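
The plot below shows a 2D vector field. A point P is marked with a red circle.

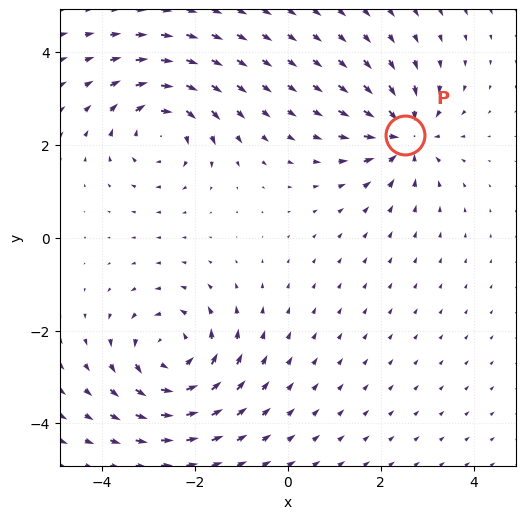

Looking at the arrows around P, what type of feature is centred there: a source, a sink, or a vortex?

At P (2.5, 2.2) the arrows converge inward. Divergence about -5, curl ≈0 — negative divergence with near-zero curl is a sink.

sink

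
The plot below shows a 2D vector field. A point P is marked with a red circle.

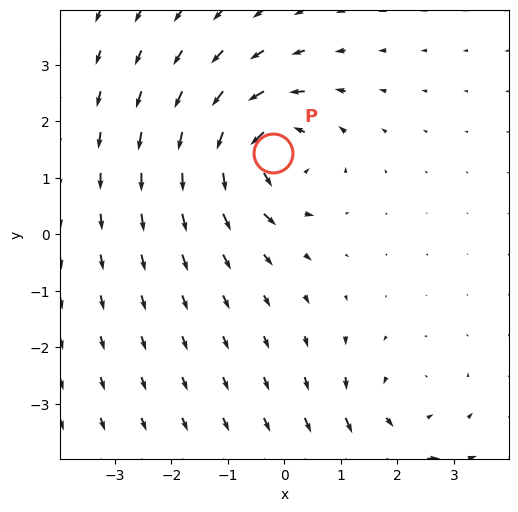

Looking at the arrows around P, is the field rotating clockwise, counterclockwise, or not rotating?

Near P at (-0.2, 1.4) the arrows circulate counterclockwise. The curl (z-component) there is about +6; positive curl means counterclockwise rotation.

counterclockwise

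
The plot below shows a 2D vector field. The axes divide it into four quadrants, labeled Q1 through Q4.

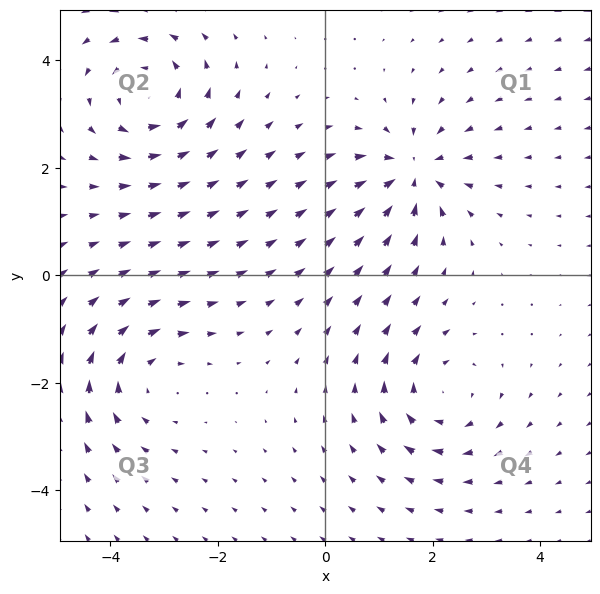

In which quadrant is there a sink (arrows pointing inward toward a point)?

The sink sits at approximately (1.6, 1.9), which lies in quadrant Q1. The divergence there is about -6, negative as expected for a sink.

Q1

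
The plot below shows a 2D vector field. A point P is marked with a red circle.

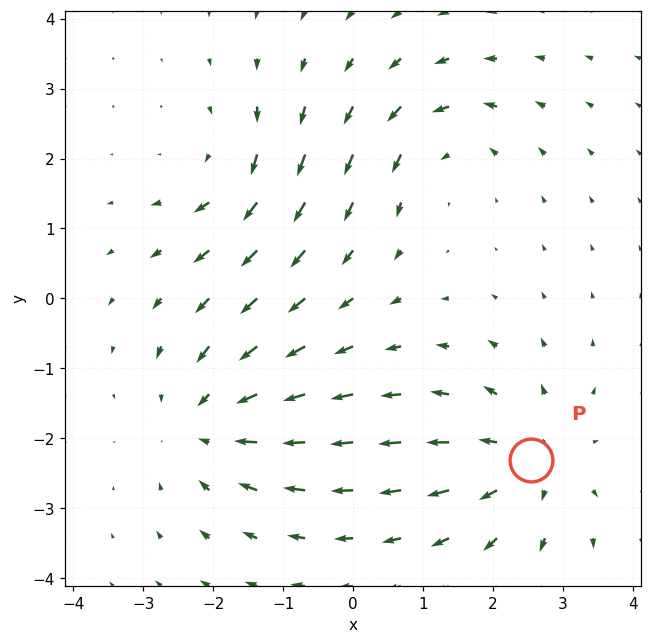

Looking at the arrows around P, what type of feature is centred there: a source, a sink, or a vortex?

source

At P (2.5, -2.3) the arrows spread outward. Divergence about +4, curl ≈0 — positive divergence with near-zero curl is a source.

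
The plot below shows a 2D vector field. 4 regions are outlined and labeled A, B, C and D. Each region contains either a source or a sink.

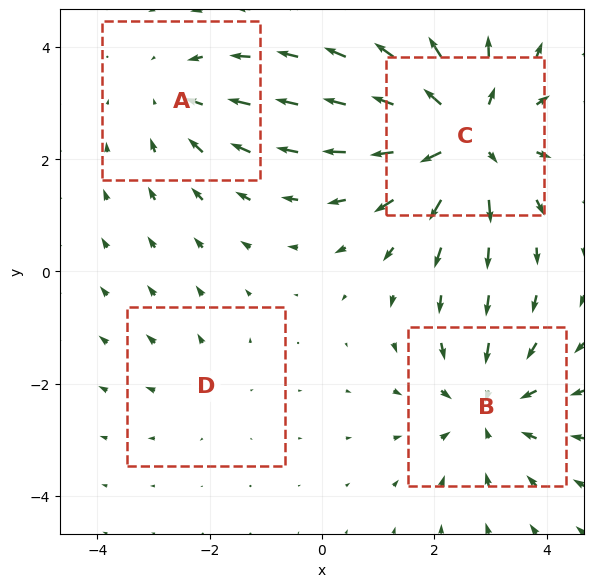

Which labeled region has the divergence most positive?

C

Divergence at each region's feature centre — A: about -3, B: about -4, C: about +6, D: about +2. Region C is most positive.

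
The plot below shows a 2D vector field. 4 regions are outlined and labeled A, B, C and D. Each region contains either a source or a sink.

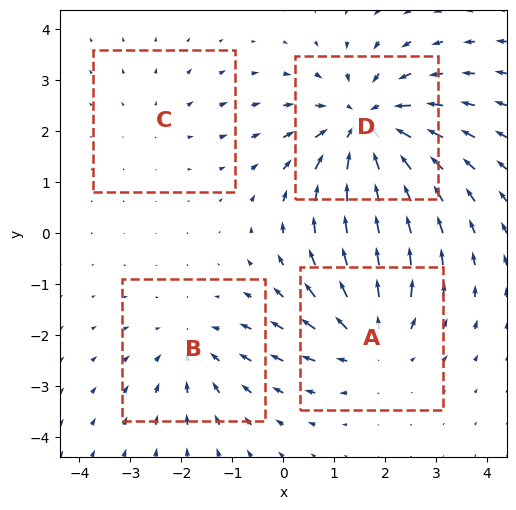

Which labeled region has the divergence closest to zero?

Divergence at each region's feature centre — A: about +4, B: about -3, C: about +2, D: about -6. Region C is closest to zero.

C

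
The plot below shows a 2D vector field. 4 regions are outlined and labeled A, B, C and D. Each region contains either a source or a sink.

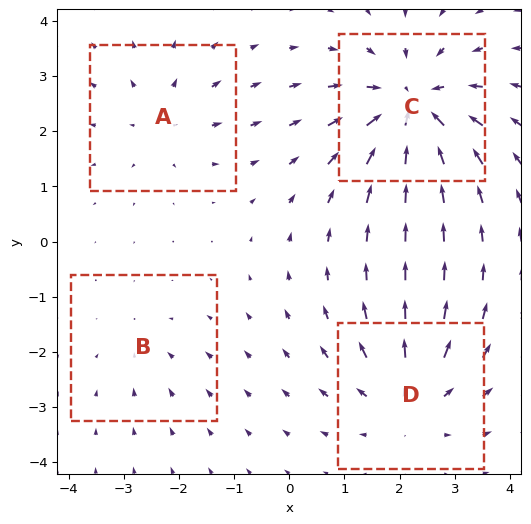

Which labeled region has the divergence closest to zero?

Divergence at each region's feature centre — A: about +3, B: about -2, C: about -7, D: about +5. Region B is closest to zero.

B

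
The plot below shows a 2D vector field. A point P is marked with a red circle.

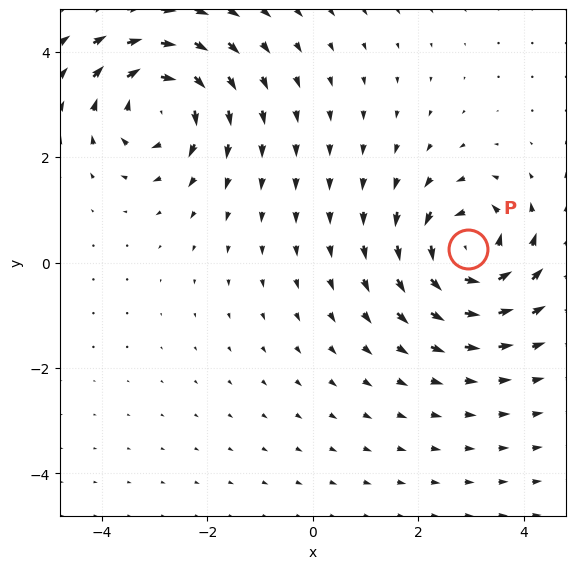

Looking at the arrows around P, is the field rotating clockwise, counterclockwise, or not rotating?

counterclockwise

Near P at (2.9, 0.3) the arrows circulate counterclockwise. The curl (z-component) there is about +7; positive curl means counterclockwise rotation.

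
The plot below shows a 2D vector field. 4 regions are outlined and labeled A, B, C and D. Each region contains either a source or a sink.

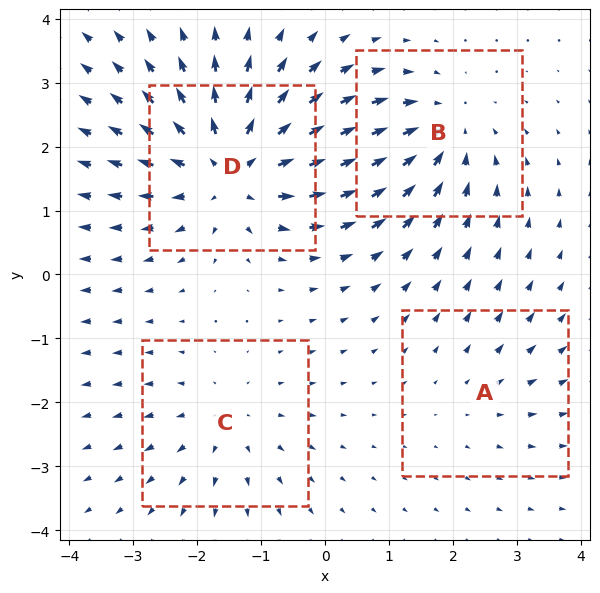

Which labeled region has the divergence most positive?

Divergence at each region's feature centre — A: about +2, B: about -4, C: about +3, D: about +6. Region D is most positive.

D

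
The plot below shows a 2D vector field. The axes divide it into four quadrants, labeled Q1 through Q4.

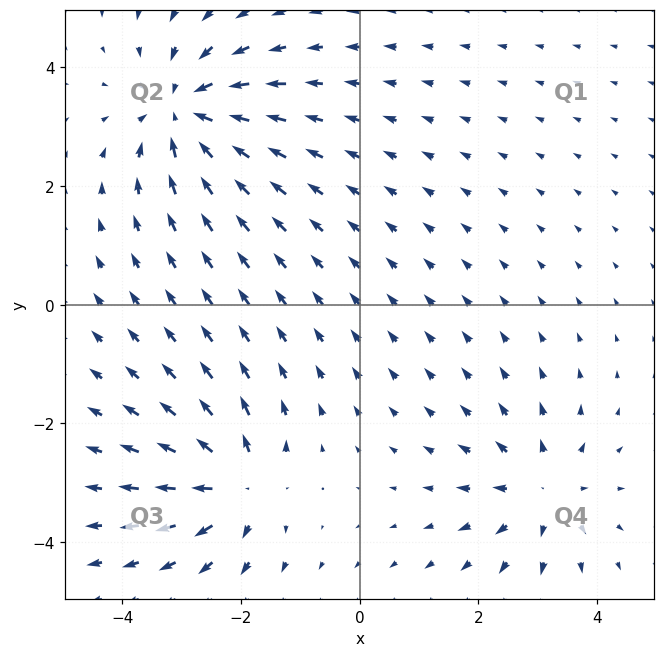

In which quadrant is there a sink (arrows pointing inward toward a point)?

Q2

The sink sits at approximately (-2.9, 3.3), which lies in quadrant Q2. The divergence there is about -5, negative as expected for a sink.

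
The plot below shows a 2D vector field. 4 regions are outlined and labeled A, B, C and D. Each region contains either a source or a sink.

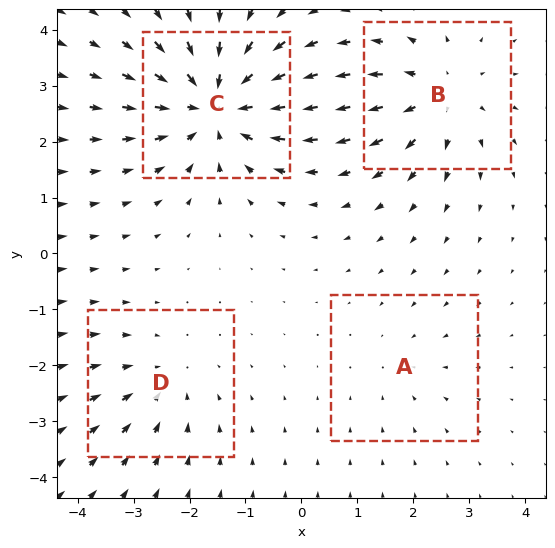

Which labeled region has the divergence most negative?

Divergence at each region's feature centre — A: about -2, B: about +4, C: about -6, D: about -3. Region C is most negative.

C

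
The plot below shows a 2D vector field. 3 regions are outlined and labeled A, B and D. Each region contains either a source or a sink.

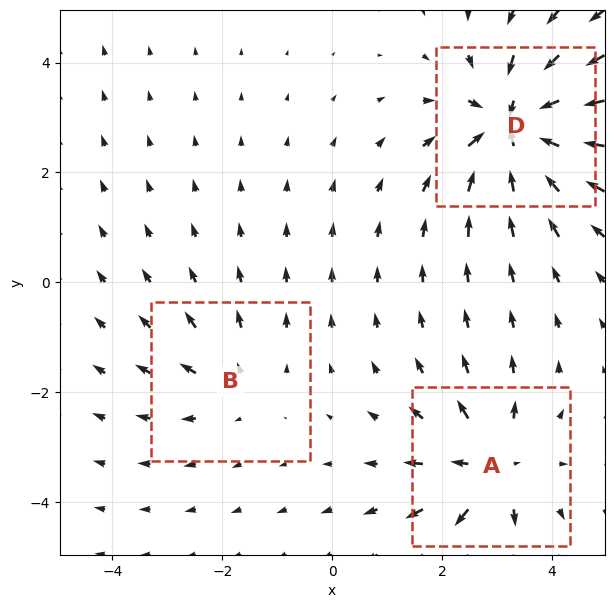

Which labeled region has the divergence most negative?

Divergence at each region's feature centre — A: about +4, B: about +2, D: about -5. Region D is most negative.

D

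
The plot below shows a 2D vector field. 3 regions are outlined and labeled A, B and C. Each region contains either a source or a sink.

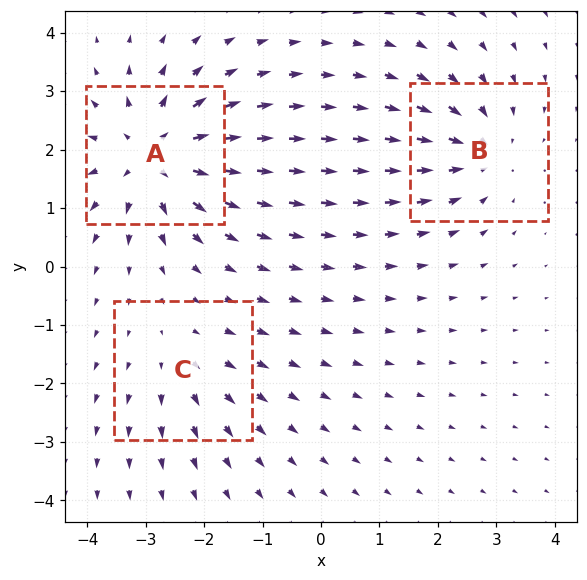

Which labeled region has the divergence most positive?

A

Divergence at each region's feature centre — A: about +5, B: about -3, C: about +2. Region A is most positive.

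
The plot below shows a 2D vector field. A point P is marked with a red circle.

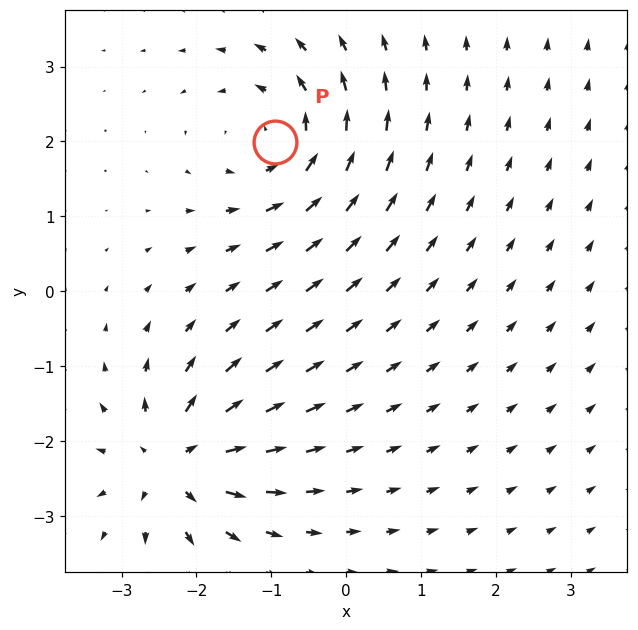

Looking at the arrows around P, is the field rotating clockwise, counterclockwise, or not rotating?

Near P at (-1.0, 2.0) the arrows circulate counterclockwise. The curl (z-component) there is about +3; positive curl means counterclockwise rotation.

counterclockwise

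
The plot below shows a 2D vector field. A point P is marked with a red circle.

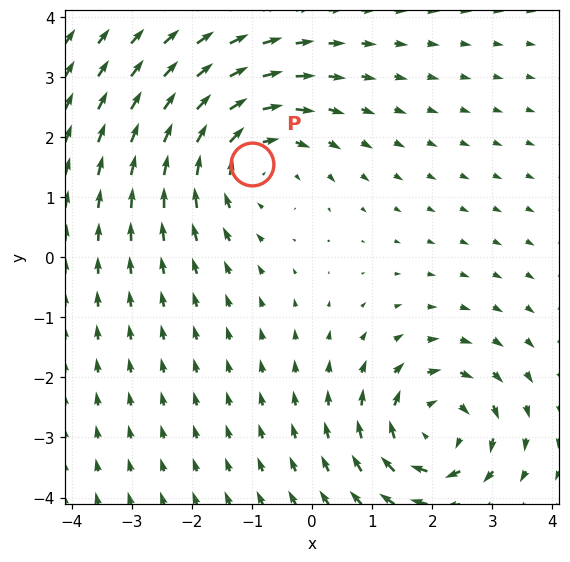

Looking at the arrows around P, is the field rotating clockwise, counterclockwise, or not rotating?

Near P at (-1.0, 1.5) the arrows circulate clockwise. The curl (z-component) there is about -4; negative curl means clockwise rotation.

clockwise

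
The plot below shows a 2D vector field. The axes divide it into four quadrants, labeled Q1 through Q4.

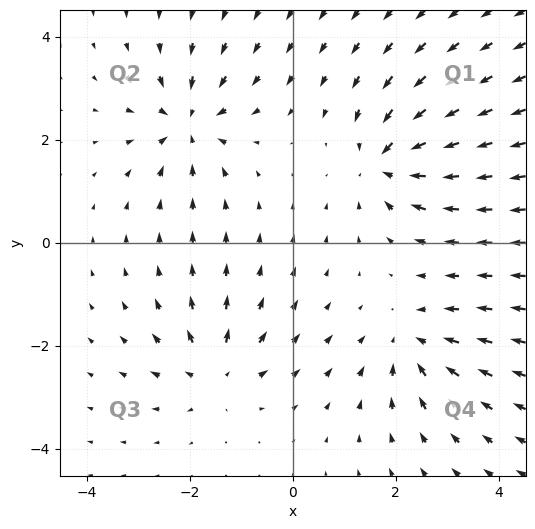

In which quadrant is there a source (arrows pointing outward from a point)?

The source sits at approximately (-1.5, -2.5), which lies in quadrant Q3. The divergence there is about +4, positive as expected for a source.

Q3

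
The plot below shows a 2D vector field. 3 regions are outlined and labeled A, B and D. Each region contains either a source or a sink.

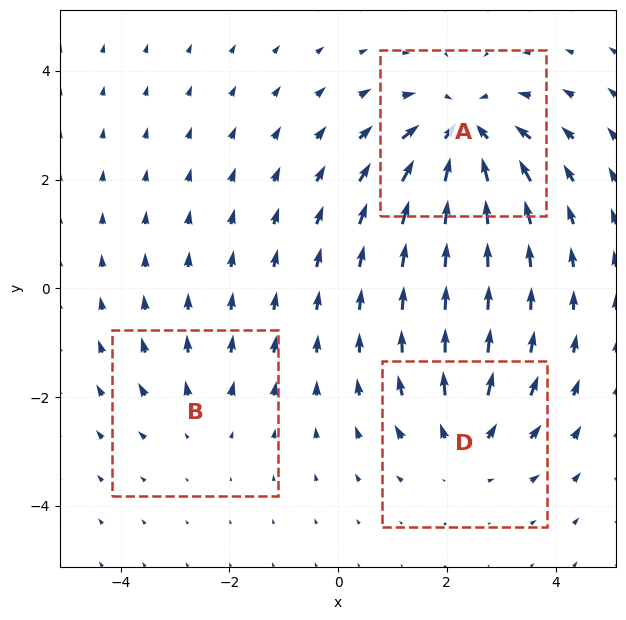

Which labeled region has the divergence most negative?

Divergence at each region's feature centre — A: about -5, B: about +2, D: about +3. Region A is most negative.

A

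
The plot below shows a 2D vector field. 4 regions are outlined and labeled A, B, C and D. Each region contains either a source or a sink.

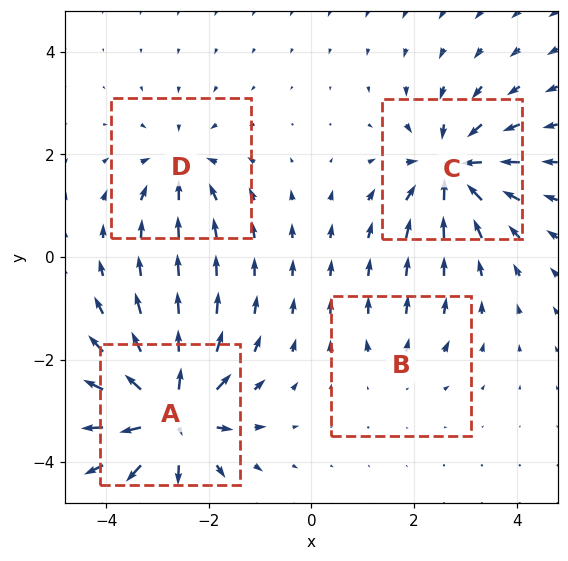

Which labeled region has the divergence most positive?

A

Divergence at each region's feature centre — A: about +8, B: about +2, C: about -7, D: about -4. Region A is most positive.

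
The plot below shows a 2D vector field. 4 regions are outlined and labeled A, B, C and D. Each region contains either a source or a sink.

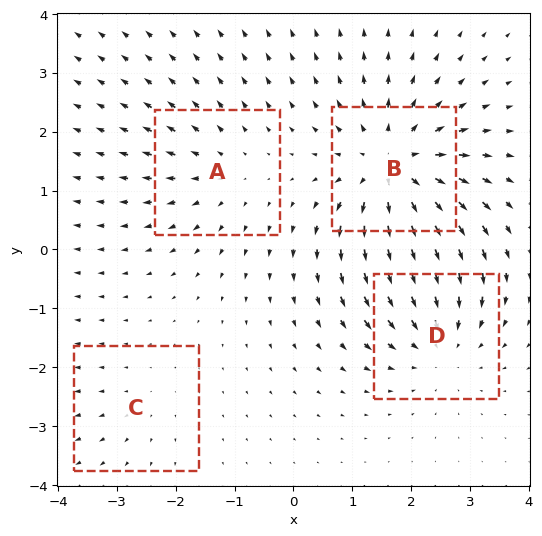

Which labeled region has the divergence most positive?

Divergence at each region's feature centre — A: about +3, B: about +7, C: about +2, D: about -5. Region B is most positive.

B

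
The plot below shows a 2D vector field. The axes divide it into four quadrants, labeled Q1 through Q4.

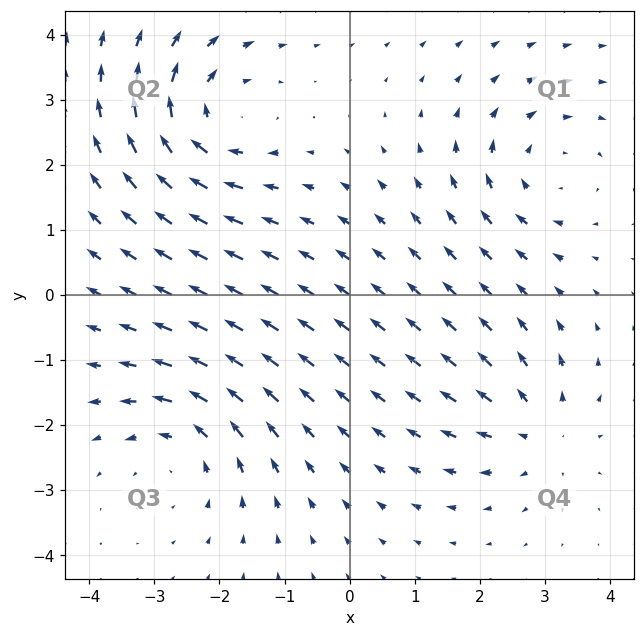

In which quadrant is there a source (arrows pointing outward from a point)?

Q4

The source sits at approximately (2.9, -2.1), which lies in quadrant Q4. The divergence there is about +3, positive as expected for a source.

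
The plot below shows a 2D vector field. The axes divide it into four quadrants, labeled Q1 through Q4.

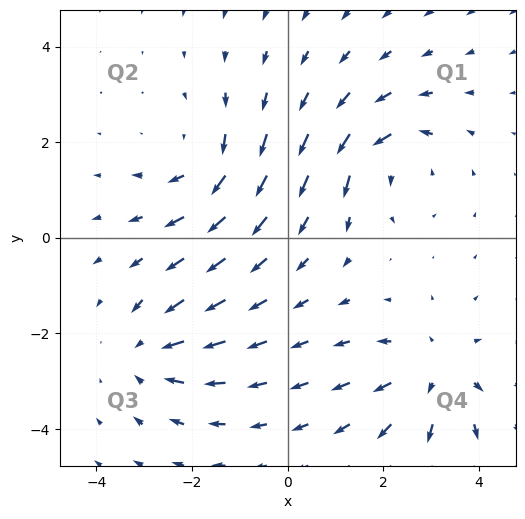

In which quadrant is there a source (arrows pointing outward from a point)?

The source sits at approximately (3.1, -2.8), which lies in quadrant Q4. The divergence there is about +4, positive as expected for a source.

Q4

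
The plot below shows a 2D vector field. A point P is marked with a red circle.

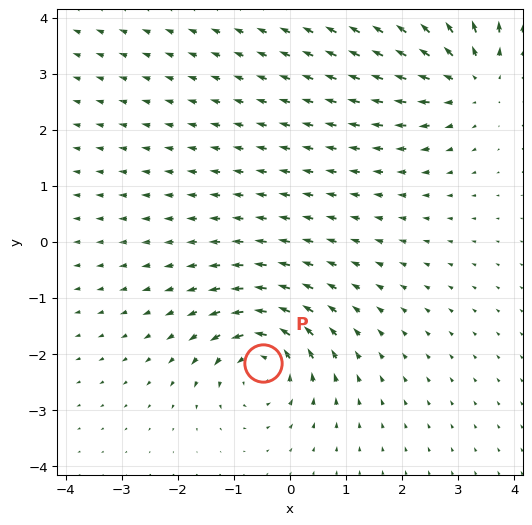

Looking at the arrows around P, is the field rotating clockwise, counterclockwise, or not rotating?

counterclockwise

Near P at (-0.5, -2.2) the arrows circulate counterclockwise. The curl (z-component) there is about +6; positive curl means counterclockwise rotation.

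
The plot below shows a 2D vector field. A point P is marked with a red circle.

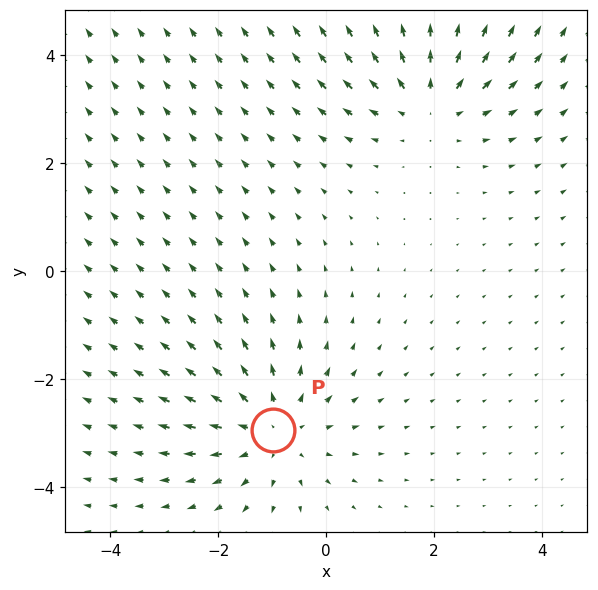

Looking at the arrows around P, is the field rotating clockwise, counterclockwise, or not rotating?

not rotating

Near P at (-1.0, -2.9) the arrows show no circulation. The curl there is ≈0.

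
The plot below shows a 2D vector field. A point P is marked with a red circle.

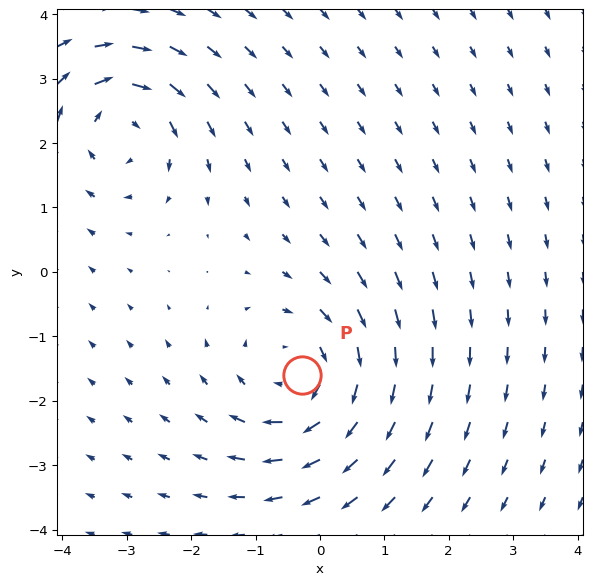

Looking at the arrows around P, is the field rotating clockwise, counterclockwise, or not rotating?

Near P at (-0.3, -1.6) the arrows circulate clockwise. The curl (z-component) there is about -4; negative curl means clockwise rotation.

clockwise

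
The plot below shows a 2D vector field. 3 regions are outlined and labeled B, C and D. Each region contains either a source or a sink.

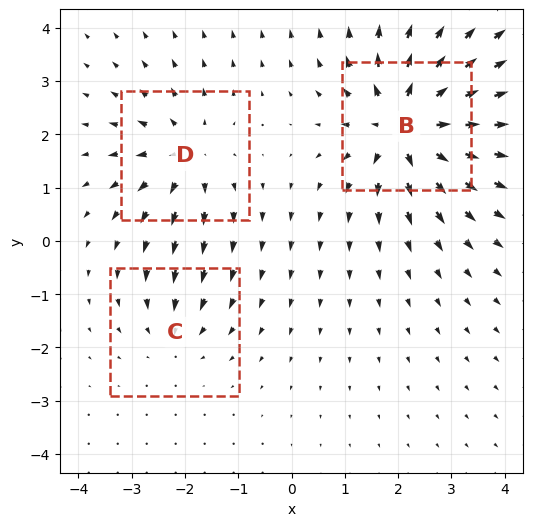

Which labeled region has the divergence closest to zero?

Divergence at each region's feature centre — B: about +6, C: about -2, D: about +4. Region C is closest to zero.

C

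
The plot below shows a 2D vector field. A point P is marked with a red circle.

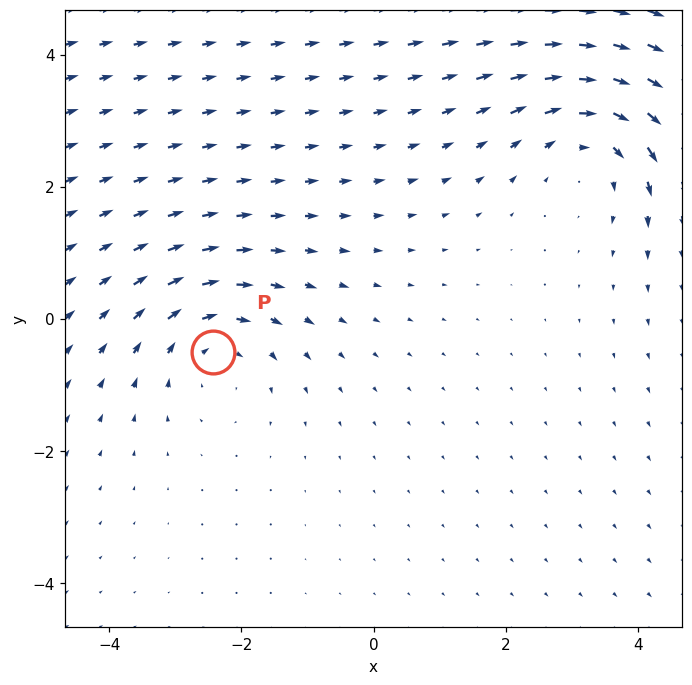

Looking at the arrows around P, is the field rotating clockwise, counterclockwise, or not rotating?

clockwise

Near P at (-2.4, -0.5) the arrows circulate clockwise. The curl (z-component) there is about -2; negative curl means clockwise rotation.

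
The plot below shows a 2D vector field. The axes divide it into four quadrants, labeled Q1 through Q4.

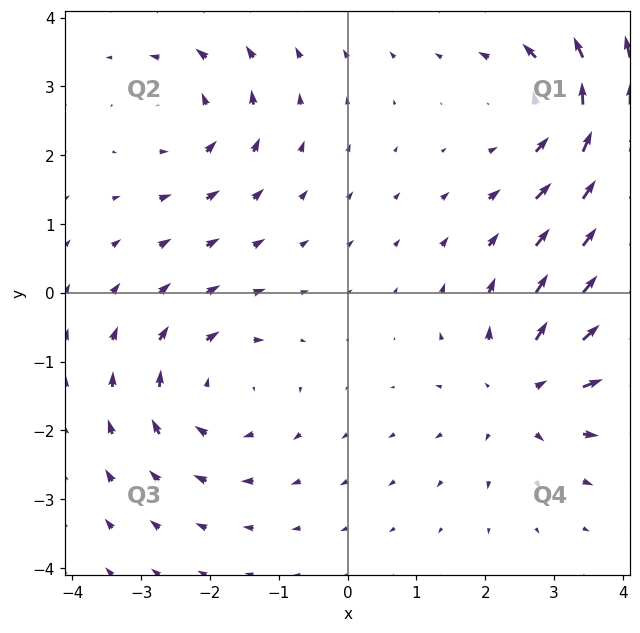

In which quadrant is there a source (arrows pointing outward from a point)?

The source sits at approximately (2.6, -1.4), which lies in quadrant Q4. The divergence there is about +4, positive as expected for a source.

Q4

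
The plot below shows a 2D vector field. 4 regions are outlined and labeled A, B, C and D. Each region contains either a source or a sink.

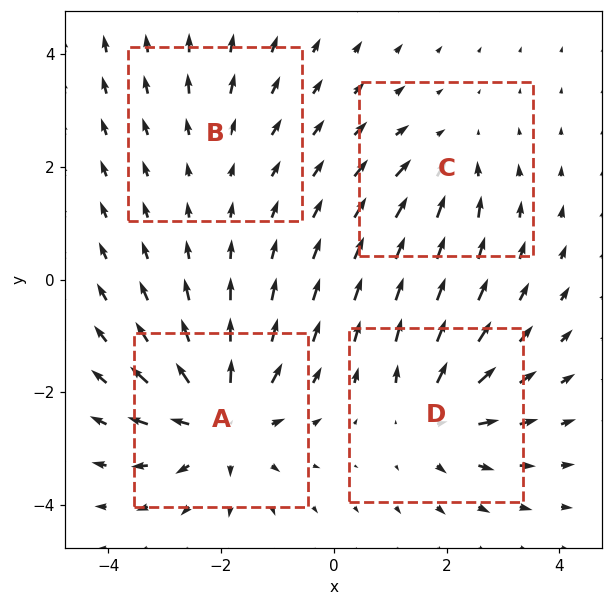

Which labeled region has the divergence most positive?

Divergence at each region's feature centre — A: about +7, B: about +2, C: about -3, D: about +5. Region A is most positive.

A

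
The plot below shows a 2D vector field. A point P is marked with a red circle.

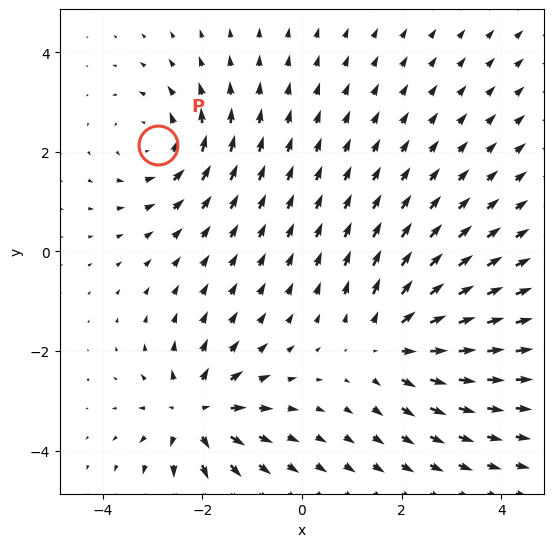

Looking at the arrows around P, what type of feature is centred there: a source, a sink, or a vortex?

At P (-2.9, 2.1) the arrows circulate counterclockwise. Divergence ≈0, curl about +4 — near-zero divergence with nonzero curl is a vortex.

vortex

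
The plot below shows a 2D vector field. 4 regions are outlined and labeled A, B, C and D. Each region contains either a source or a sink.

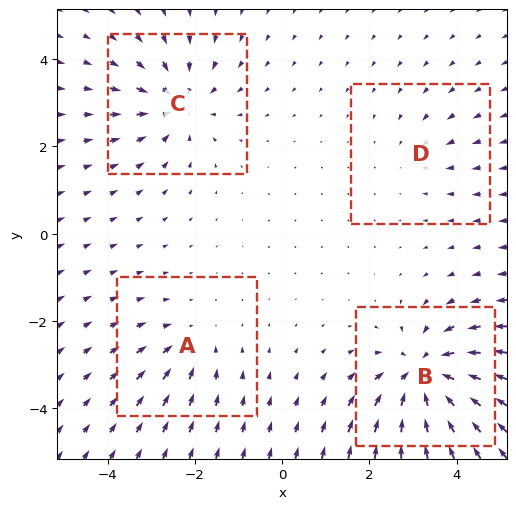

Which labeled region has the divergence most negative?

Divergence at each region's feature centre — A: about -3, B: about -7, C: about -5, D: about -2. Region B is most negative.

B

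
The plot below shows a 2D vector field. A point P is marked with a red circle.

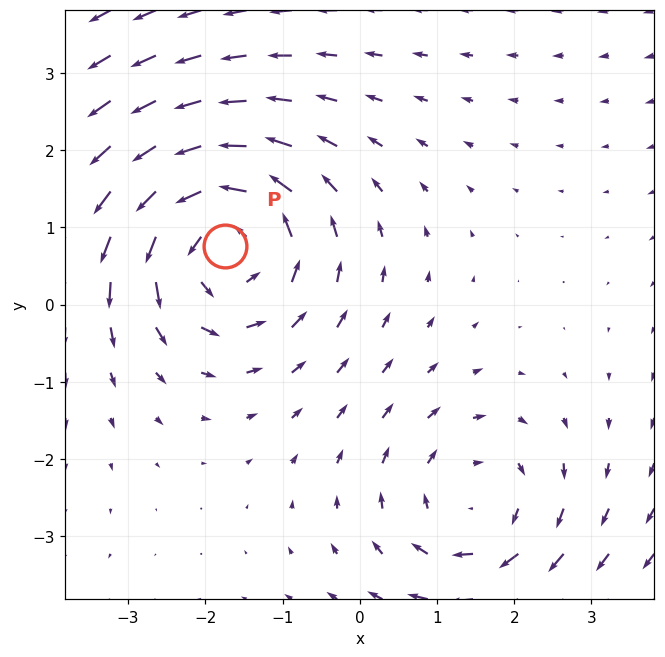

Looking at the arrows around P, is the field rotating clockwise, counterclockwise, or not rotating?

Near P at (-1.7, 0.8) the arrows circulate counterclockwise. The curl (z-component) there is about +4; positive curl means counterclockwise rotation.

counterclockwise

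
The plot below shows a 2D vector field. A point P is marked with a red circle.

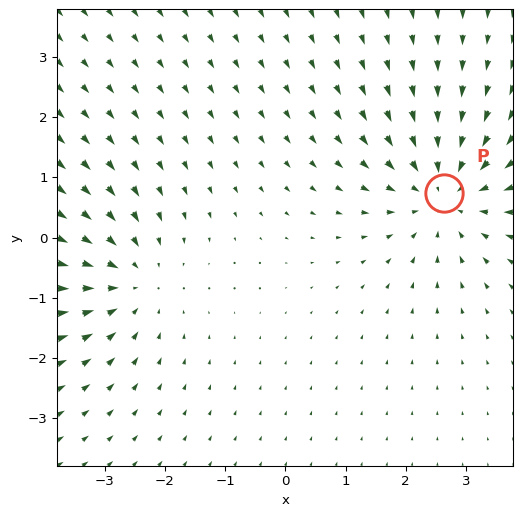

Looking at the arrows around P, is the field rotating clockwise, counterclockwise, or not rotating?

Near P at (2.6, 0.7) the arrows show no circulation. The curl there is ≈0.

not rotating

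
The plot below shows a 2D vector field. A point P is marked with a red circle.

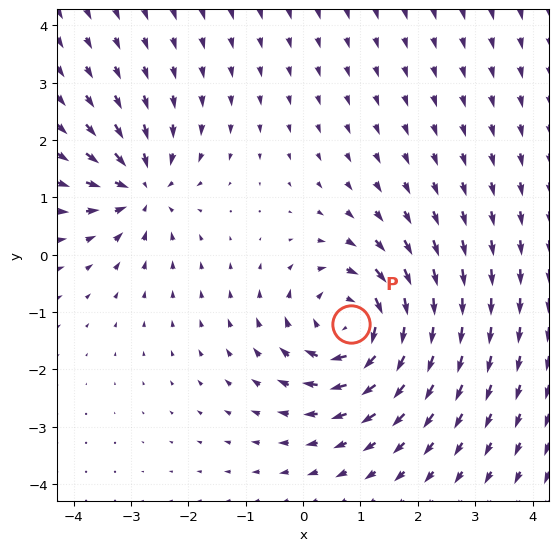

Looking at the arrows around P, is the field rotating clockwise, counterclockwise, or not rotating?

Near P at (0.8, -1.2) the arrows circulate clockwise. The curl (z-component) there is about -5; negative curl means clockwise rotation.

clockwise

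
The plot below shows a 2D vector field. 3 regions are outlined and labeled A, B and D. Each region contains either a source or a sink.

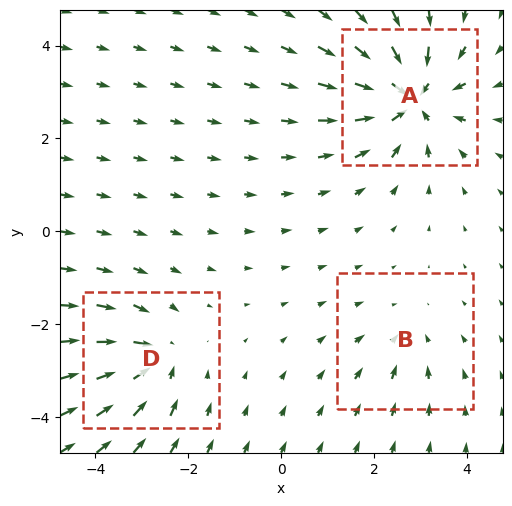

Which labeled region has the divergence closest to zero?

Divergence at each region's feature centre — A: about -6, B: about -2, D: about -4. Region B is closest to zero.

B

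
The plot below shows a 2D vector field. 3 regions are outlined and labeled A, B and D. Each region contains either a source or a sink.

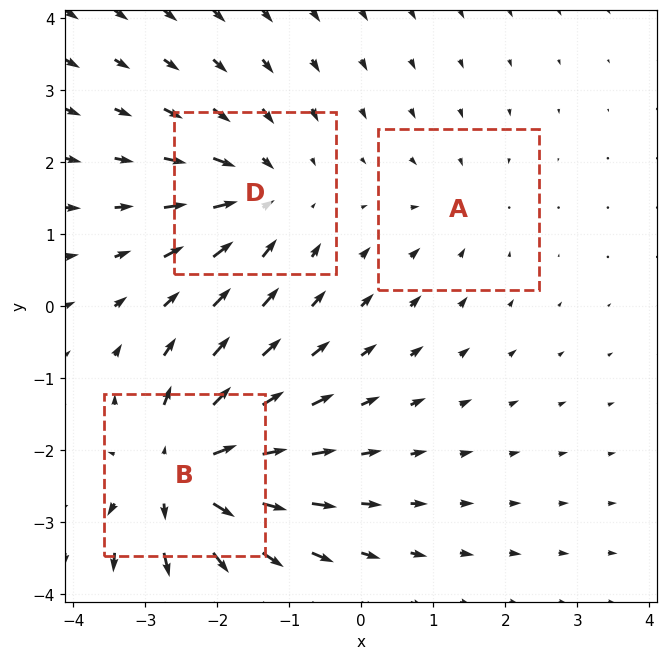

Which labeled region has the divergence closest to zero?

Divergence at each region's feature centre — A: about -2, B: about +5, D: about -3. Region A is closest to zero.

A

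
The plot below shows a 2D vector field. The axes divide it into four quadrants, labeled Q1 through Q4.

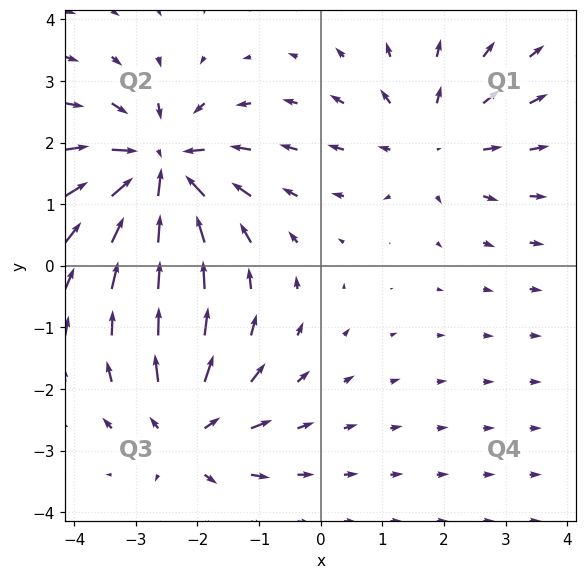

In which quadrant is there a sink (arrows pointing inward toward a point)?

Q2

The sink sits at approximately (-2.6, 1.6), which lies in quadrant Q2. The divergence there is about -6, negative as expected for a sink.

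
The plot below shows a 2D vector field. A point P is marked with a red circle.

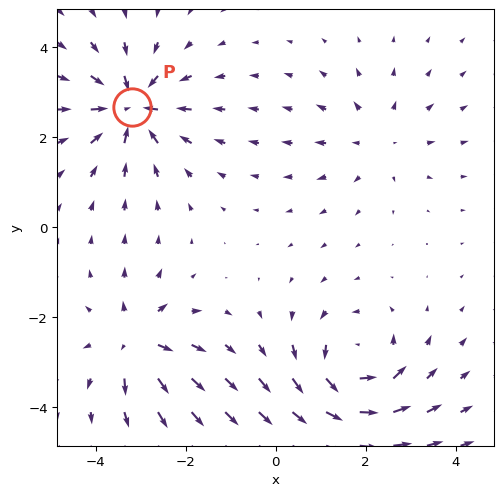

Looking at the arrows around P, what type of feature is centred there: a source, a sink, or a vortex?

At P (-3.2, 2.7) the arrows converge inward. Divergence about -6, curl ≈0 — negative divergence with near-zero curl is a sink.

sink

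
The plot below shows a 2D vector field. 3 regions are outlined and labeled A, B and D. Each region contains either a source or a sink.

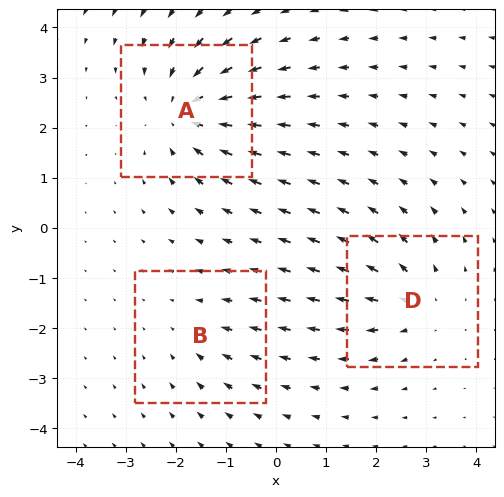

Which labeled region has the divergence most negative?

Divergence at each region's feature centre — A: about -4, B: about -2, D: about +3. Region A is most negative.

A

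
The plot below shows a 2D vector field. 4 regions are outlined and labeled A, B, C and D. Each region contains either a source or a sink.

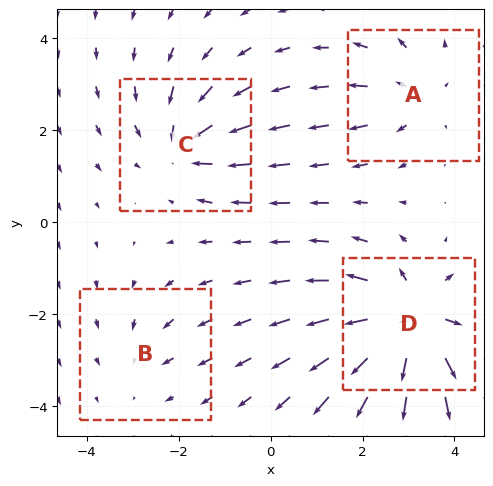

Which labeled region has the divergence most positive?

Divergence at each region's feature centre — A: about +3, B: about -2, C: about -5, D: about +7. Region D is most positive.

D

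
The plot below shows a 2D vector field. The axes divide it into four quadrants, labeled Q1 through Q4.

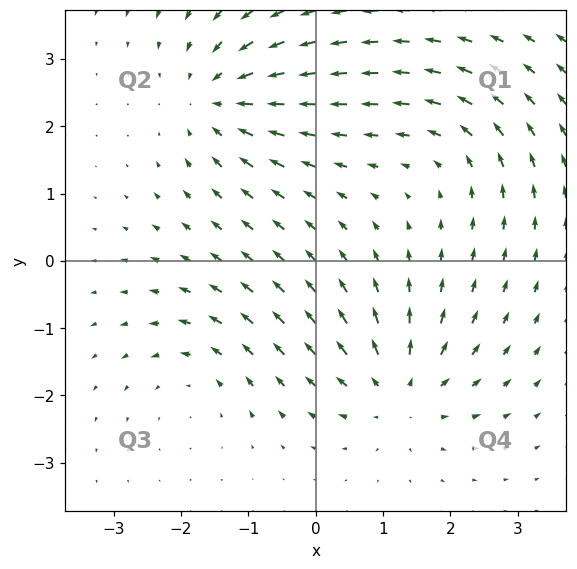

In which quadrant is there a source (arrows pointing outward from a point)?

Q4

The source sits at approximately (1.2, -1.9), which lies in quadrant Q4. The divergence there is about +4, positive as expected for a source.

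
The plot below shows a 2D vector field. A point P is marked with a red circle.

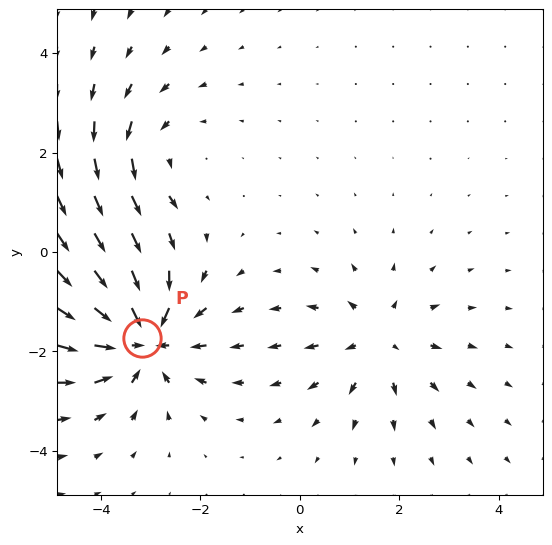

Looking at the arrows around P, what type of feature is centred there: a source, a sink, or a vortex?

At P (-3.2, -1.7) the arrows converge inward. Divergence about -5, curl ≈0 — negative divergence with near-zero curl is a sink.

sink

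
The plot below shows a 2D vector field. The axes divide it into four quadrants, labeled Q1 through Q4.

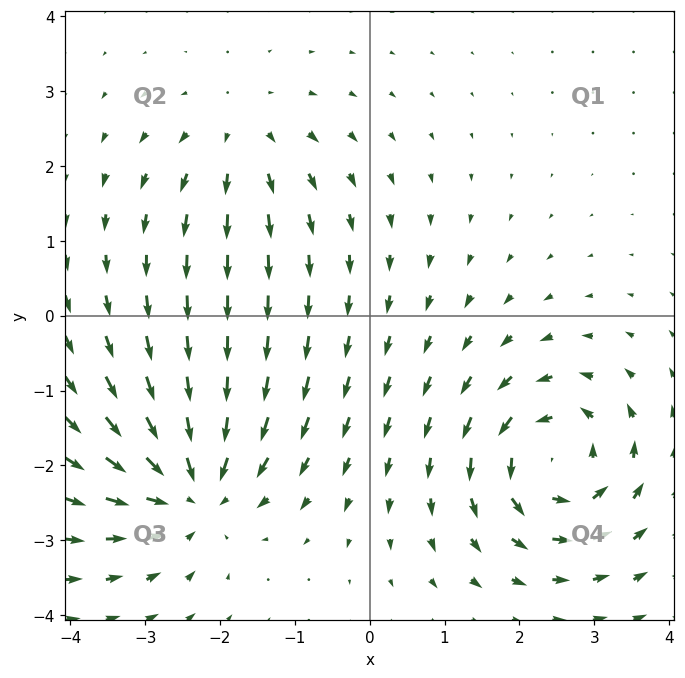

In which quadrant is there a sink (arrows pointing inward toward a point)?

Q3

The sink sits at approximately (-2.4, -2.3), which lies in quadrant Q3. The divergence there is about -4, negative as expected for a sink.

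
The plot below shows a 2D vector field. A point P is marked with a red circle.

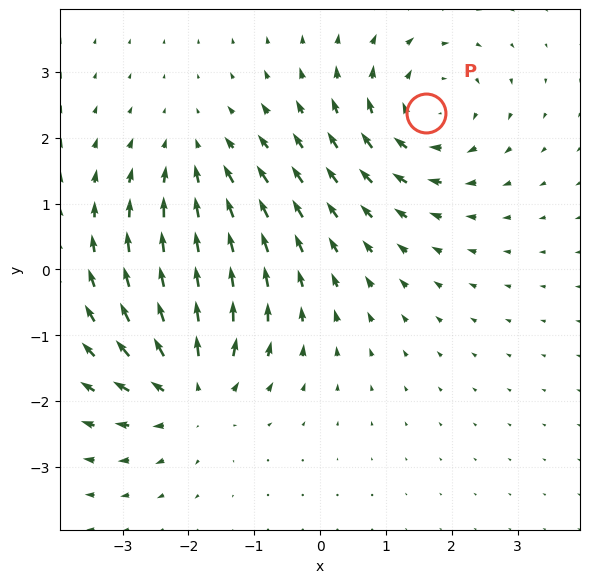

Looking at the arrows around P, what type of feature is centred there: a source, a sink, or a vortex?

vortex

At P (1.6, 2.4) the arrows circulate clockwise. Divergence ≈0, curl about -5 — near-zero divergence with nonzero curl is a vortex.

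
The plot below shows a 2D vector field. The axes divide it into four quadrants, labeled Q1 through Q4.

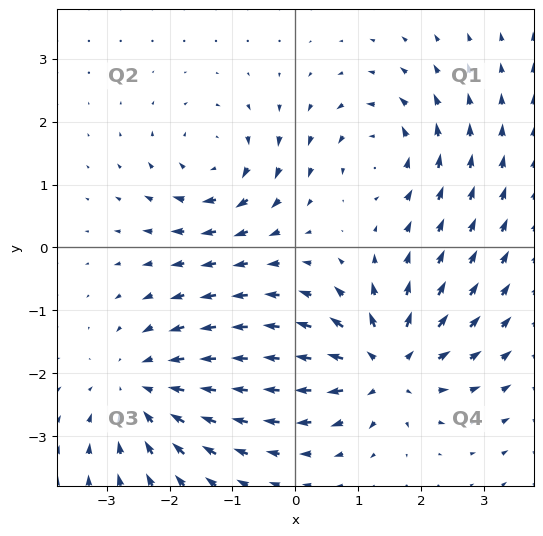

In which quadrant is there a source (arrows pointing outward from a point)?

Q4

The source sits at approximately (1.4, -1.9), which lies in quadrant Q4. The divergence there is about +6, positive as expected for a source.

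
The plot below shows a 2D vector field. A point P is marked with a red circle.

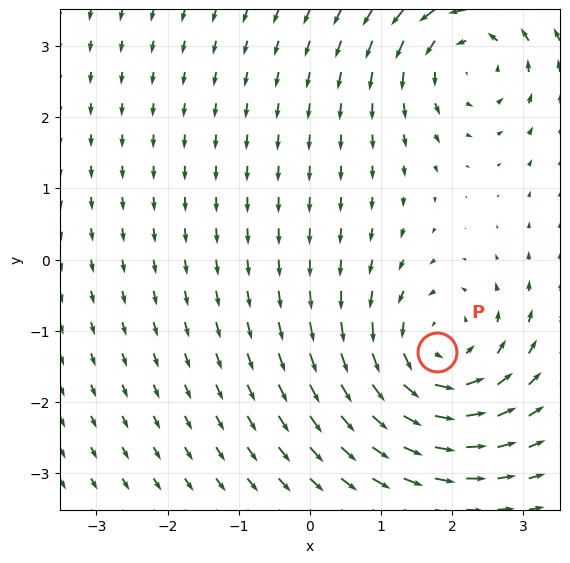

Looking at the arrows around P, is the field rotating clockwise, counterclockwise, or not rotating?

Near P at (1.8, -1.3) the arrows circulate counterclockwise. The curl (z-component) there is about +4; positive curl means counterclockwise rotation.

counterclockwise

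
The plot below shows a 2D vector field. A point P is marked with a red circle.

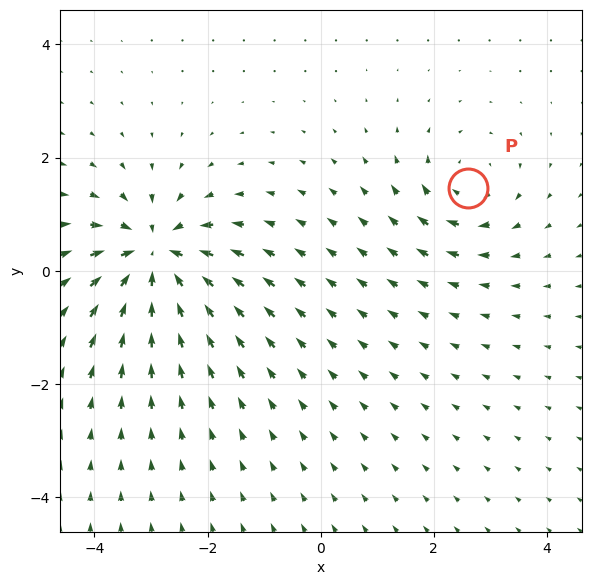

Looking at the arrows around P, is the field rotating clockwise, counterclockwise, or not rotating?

clockwise

Near P at (2.6, 1.5) the arrows circulate clockwise. The curl (z-component) there is about -3; negative curl means clockwise rotation.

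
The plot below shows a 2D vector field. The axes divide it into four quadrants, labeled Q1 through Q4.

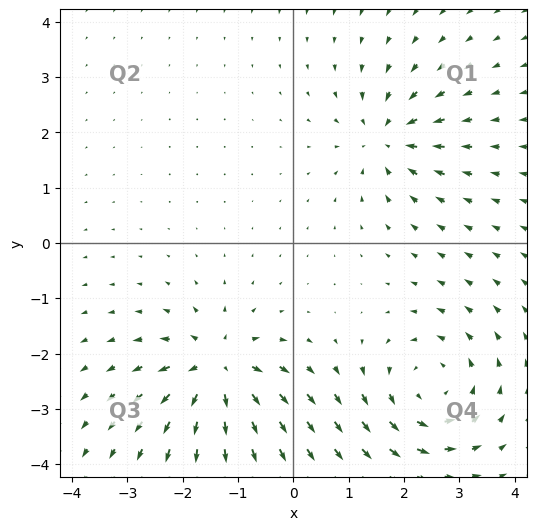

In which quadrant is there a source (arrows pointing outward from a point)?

Q3

The source sits at approximately (-1.4, -2.3), which lies in quadrant Q3. The divergence there is about +7, positive as expected for a source.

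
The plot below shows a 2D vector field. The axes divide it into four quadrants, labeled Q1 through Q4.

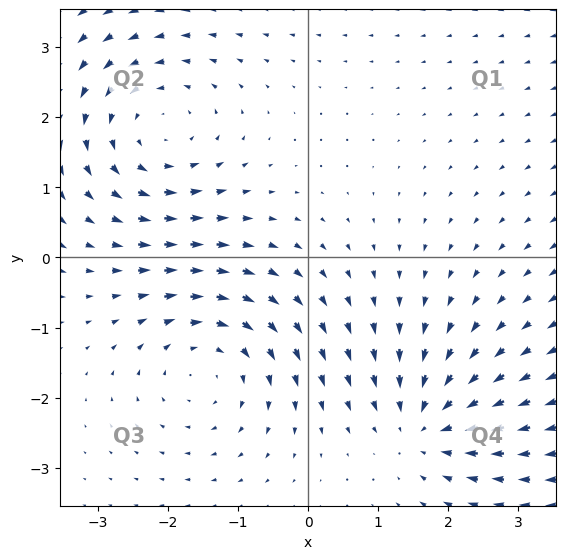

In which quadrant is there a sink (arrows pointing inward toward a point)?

The sink sits at approximately (1.7, -2.4), which lies in quadrant Q4. The divergence there is about -4, negative as expected for a sink.

Q4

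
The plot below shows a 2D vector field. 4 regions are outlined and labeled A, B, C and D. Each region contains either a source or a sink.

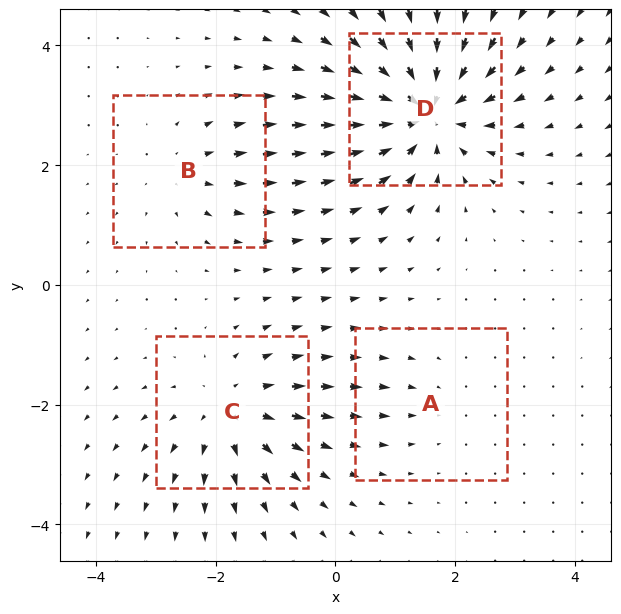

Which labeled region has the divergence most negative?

Divergence at each region's feature centre — A: about -2, B: about +3, C: about +5, D: about -8. Region D is most negative.

D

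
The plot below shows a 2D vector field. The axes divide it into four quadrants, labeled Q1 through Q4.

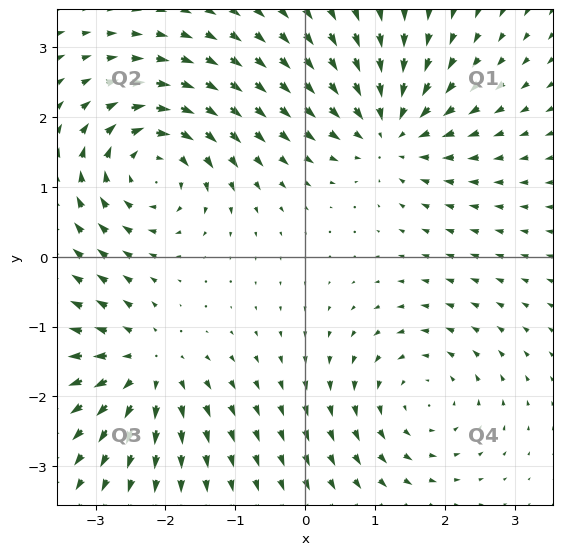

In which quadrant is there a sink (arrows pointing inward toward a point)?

Q1

The sink sits at approximately (1.2, 1.8), which lies in quadrant Q1. The divergence there is about -5, negative as expected for a sink.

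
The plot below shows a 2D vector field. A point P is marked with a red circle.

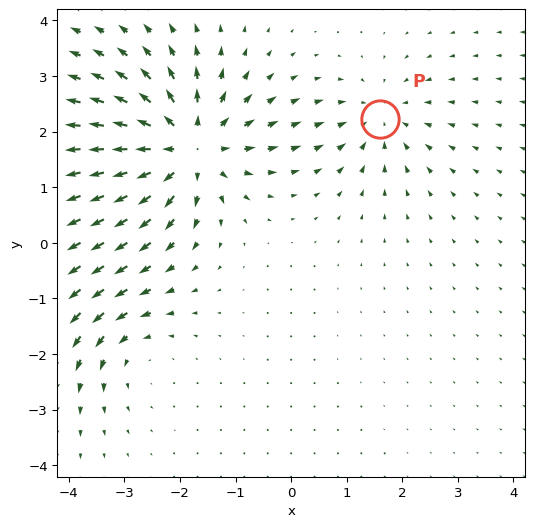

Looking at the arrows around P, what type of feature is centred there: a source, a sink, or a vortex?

At P (1.6, 2.2) the arrows converge inward. Divergence about -3, curl ≈0 — negative divergence with near-zero curl is a sink.

sink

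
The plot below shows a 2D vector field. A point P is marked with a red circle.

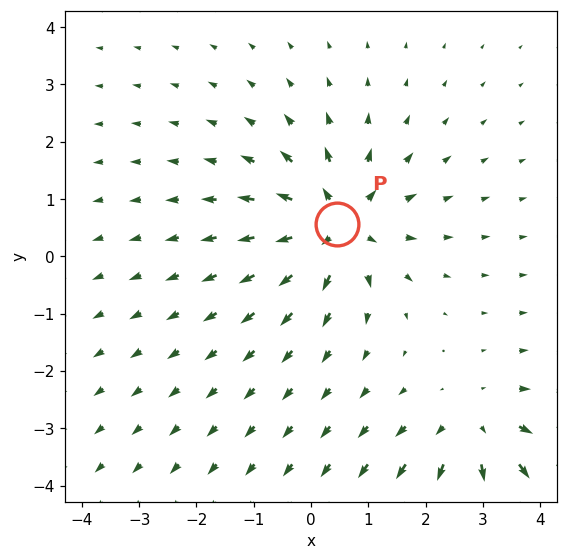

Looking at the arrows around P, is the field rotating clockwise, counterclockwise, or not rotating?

Near P at (0.5, 0.6) the arrows show no circulation. The curl there is ≈0.

not rotating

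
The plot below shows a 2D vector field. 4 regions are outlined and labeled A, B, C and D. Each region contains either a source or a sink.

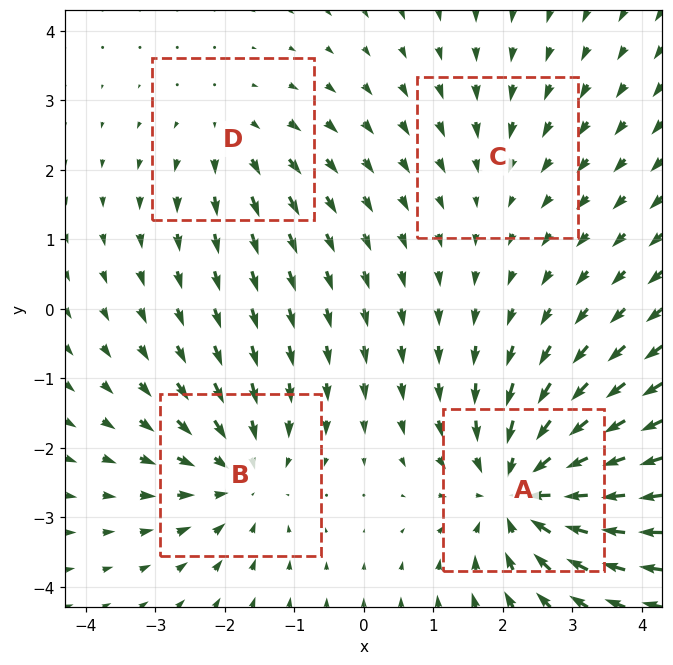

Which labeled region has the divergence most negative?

A

Divergence at each region's feature centre — A: about -7, B: about -4, C: about -2, D: about +3. Region A is most negative.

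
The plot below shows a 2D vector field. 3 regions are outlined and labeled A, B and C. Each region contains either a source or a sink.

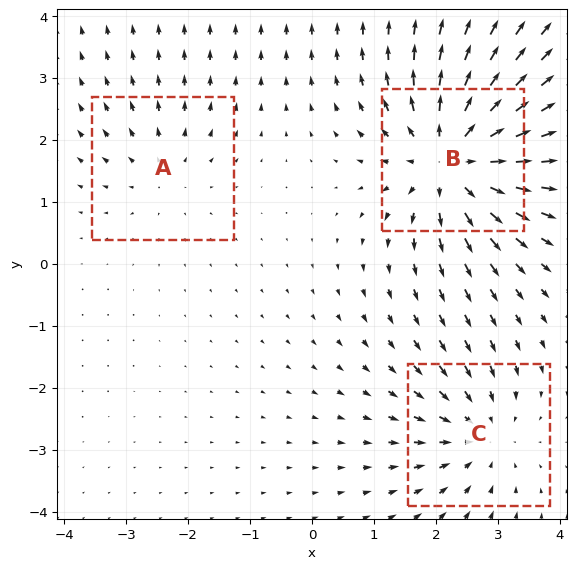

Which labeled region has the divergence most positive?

B

Divergence at each region's feature centre — A: about +2, B: about +6, C: about -3. Region B is most positive.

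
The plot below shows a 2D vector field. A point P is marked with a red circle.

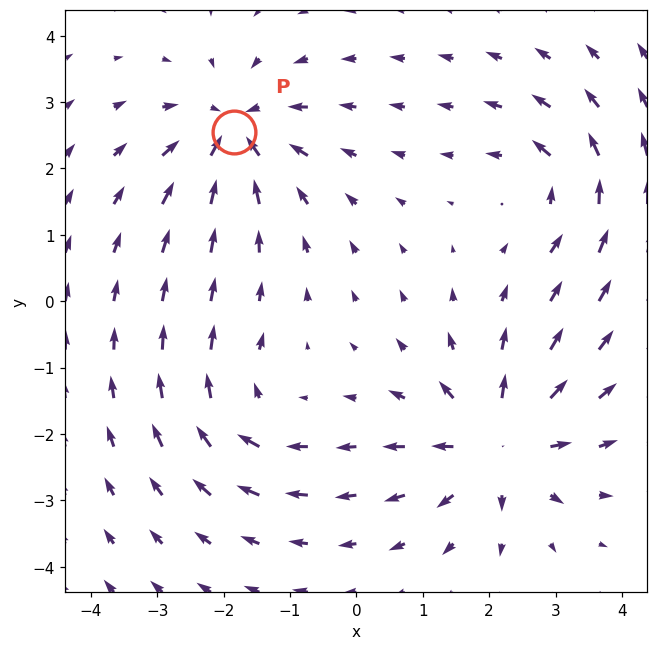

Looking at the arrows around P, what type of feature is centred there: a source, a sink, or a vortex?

sink

At P (-1.8, 2.5) the arrows converge inward. Divergence about -5, curl ≈0 — negative divergence with near-zero curl is a sink.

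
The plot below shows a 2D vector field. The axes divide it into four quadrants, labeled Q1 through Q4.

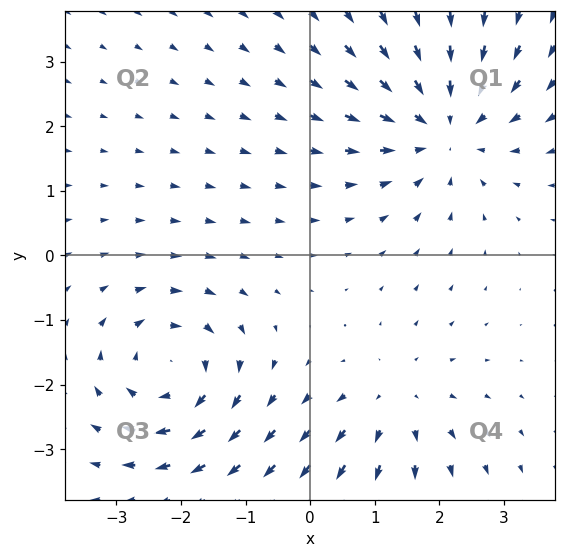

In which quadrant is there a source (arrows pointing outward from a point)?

The source sits at approximately (1.3, -2.3), which lies in quadrant Q4. The divergence there is about +3, positive as expected for a source.

Q4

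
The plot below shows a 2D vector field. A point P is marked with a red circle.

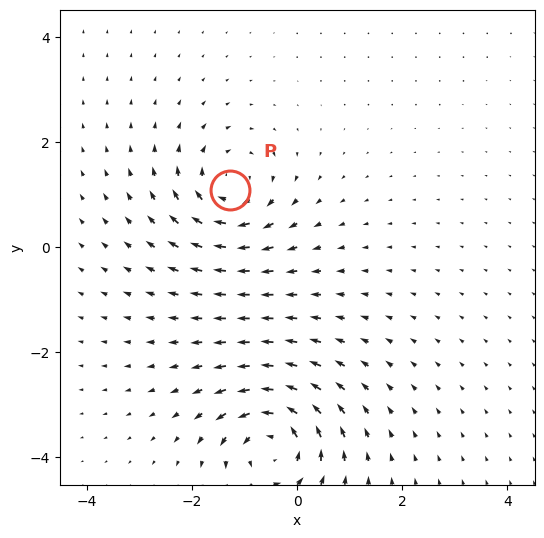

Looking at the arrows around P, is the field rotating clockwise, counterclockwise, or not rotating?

Near P at (-1.3, 1.1) the arrows circulate clockwise. The curl (z-component) there is about -5; negative curl means clockwise rotation.

clockwise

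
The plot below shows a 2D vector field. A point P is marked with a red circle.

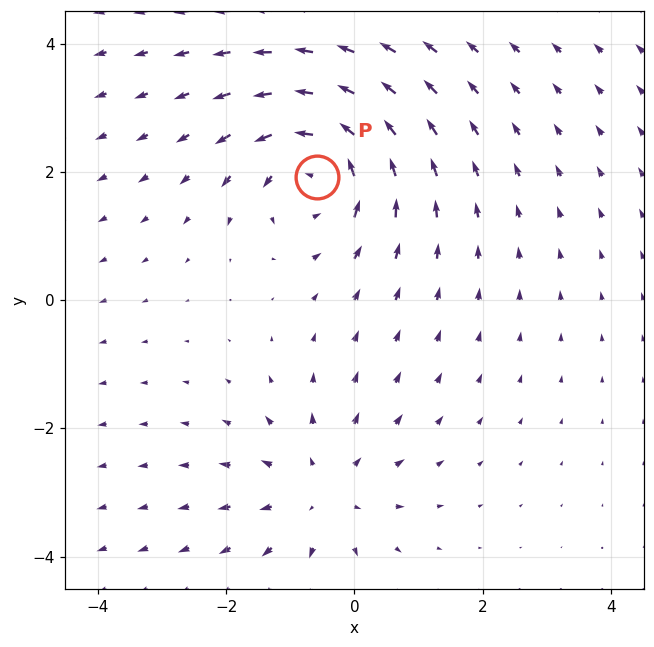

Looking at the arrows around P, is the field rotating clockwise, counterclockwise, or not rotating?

counterclockwise

Near P at (-0.6, 1.9) the arrows circulate counterclockwise. The curl (z-component) there is about +5; positive curl means counterclockwise rotation.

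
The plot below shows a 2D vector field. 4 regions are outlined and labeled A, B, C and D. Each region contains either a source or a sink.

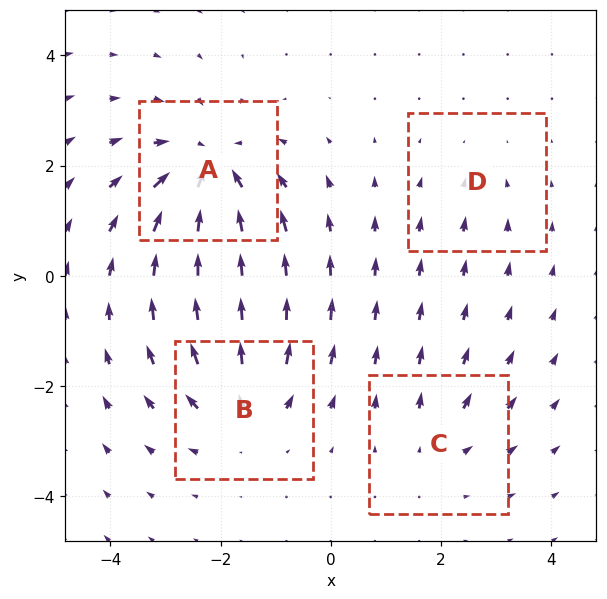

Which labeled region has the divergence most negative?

A

Divergence at each region's feature centre — A: about -7, B: about +5, C: about +3, D: about -2. Region A is most negative.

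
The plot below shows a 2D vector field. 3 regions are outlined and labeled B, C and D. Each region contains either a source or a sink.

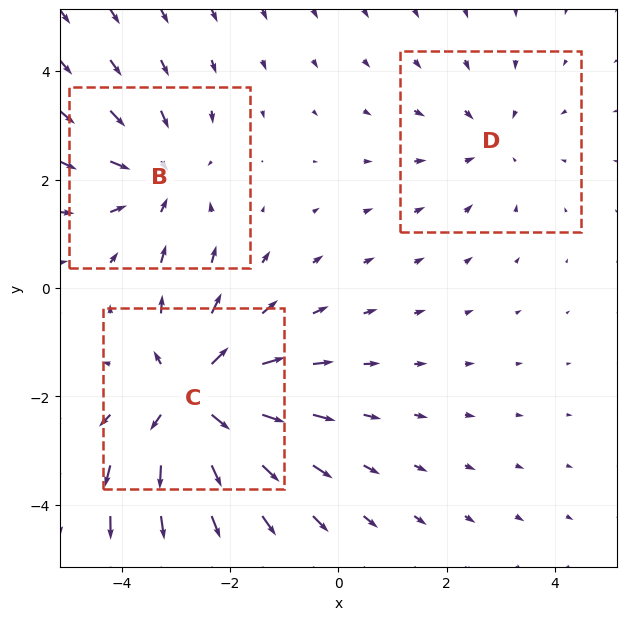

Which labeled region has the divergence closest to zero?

D

Divergence at each region's feature centre — B: about -3, C: about +4, D: about -2. Region D is closest to zero.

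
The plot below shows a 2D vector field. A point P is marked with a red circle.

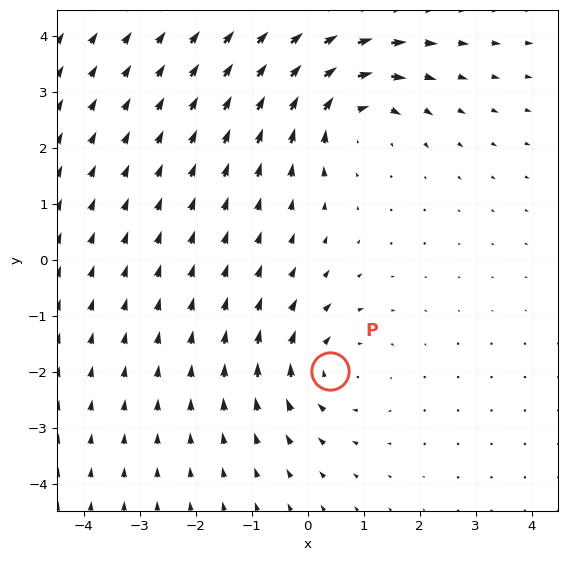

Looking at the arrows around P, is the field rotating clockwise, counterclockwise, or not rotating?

Near P at (0.4, -2.0) the arrows circulate clockwise. The curl (z-component) there is about -3; negative curl means clockwise rotation.

clockwise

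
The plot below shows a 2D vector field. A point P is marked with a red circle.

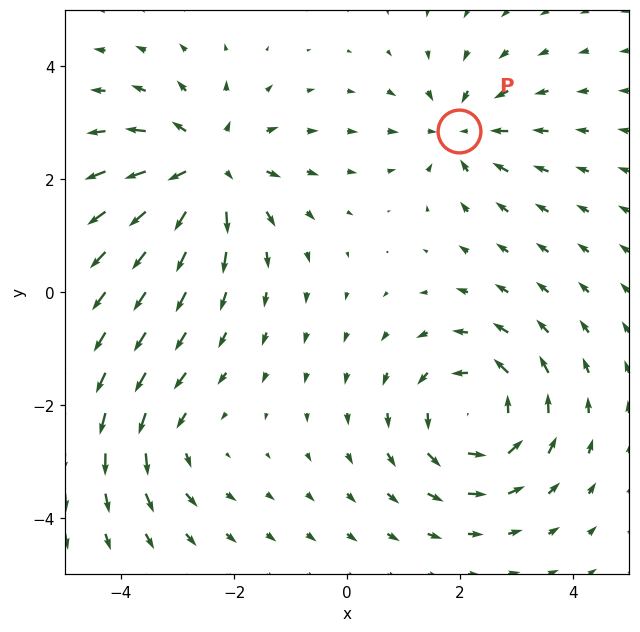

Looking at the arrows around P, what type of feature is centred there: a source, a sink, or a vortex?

At P (2.0, 2.8) the arrows converge inward. Divergence about -4, curl ≈0 — negative divergence with near-zero curl is a sink.

sink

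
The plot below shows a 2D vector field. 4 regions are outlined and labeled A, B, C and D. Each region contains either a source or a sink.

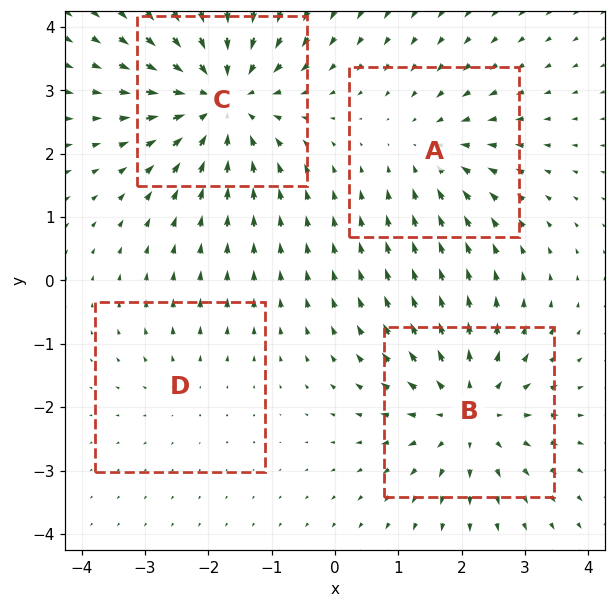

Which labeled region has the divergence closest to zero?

D

Divergence at each region's feature centre — A: about -3, B: about +5, C: about -6, D: about +2. Region D is closest to zero.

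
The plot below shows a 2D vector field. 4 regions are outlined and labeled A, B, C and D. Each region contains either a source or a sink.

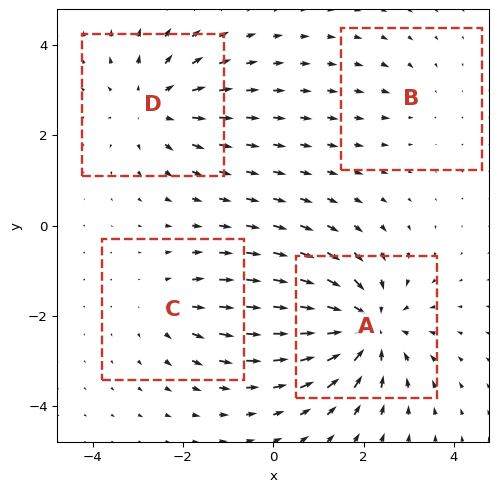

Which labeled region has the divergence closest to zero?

Divergence at each region's feature centre — A: about -6, B: about -2, C: about +3, D: about +4. Region B is closest to zero.

B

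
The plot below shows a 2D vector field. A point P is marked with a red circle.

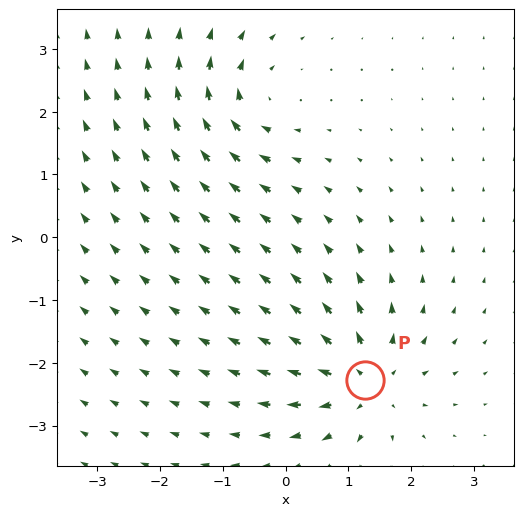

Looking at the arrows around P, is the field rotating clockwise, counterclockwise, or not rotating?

not rotating

Near P at (1.3, -2.3) the arrows show no circulation. The curl there is ≈0.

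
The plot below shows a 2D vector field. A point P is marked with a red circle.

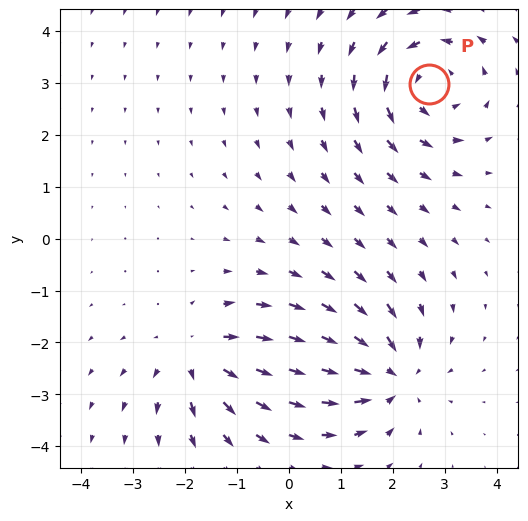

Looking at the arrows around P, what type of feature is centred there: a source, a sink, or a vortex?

At P (2.7, 3.0) the arrows circulate counterclockwise. Divergence ≈0, curl about +5 — near-zero divergence with nonzero curl is a vortex.

vortex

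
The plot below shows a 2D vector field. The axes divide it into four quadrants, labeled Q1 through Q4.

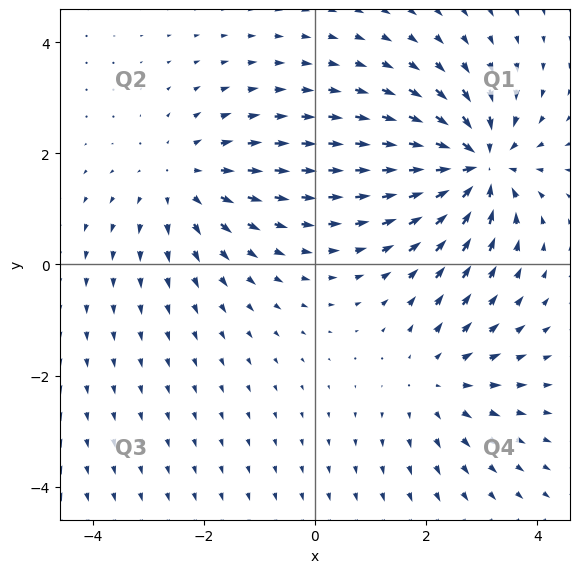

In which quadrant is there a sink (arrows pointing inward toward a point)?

Q1

The sink sits at approximately (2.9, 1.8), which lies in quadrant Q1. The divergence there is about -5, negative as expected for a sink.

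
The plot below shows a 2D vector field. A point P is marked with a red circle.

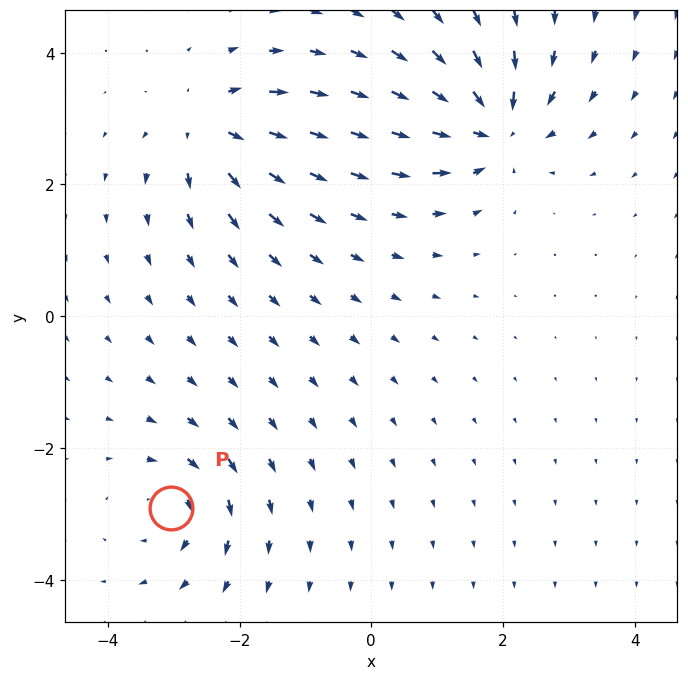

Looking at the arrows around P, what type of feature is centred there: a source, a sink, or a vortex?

vortex

At P (-3.0, -2.9) the arrows circulate clockwise. Divergence ≈0, curl about -5 — near-zero divergence with nonzero curl is a vortex.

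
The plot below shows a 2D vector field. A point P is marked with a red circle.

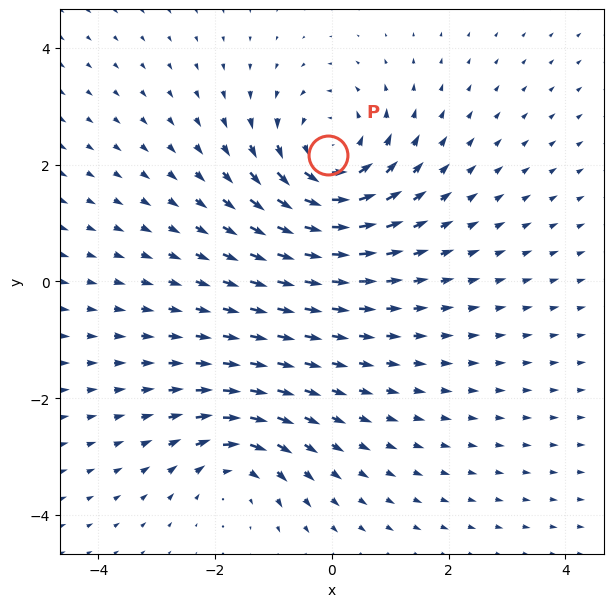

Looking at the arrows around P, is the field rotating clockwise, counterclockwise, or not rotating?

counterclockwise

Near P at (-0.1, 2.2) the arrows circulate counterclockwise. The curl (z-component) there is about +5; positive curl means counterclockwise rotation.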